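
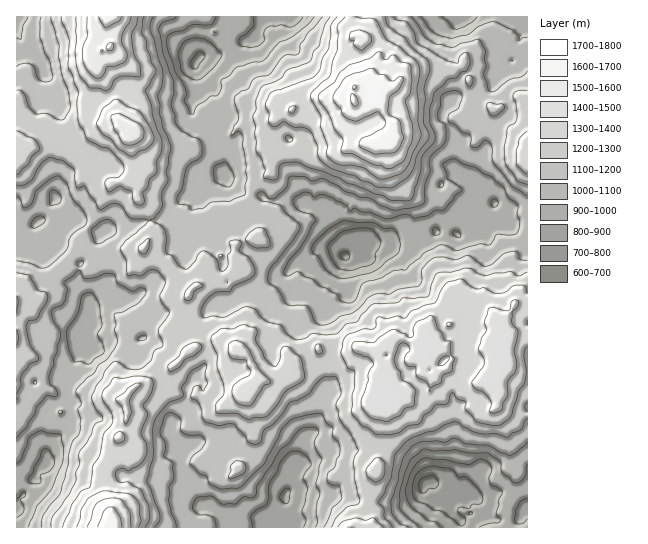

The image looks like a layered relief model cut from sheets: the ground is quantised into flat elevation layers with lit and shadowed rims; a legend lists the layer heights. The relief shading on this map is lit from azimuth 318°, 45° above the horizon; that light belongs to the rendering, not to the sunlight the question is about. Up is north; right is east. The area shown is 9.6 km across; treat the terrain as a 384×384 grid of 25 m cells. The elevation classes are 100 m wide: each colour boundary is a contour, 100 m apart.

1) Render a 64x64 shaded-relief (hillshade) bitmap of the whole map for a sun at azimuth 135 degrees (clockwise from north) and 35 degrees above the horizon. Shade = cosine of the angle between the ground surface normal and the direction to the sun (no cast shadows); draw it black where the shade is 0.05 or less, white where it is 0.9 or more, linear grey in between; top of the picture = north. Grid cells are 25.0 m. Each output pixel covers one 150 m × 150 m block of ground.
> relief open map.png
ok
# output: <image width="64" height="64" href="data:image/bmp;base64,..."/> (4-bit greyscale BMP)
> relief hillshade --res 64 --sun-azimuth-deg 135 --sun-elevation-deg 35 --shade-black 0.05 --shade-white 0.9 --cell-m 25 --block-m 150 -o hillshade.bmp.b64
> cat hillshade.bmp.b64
<image width="64" height="64" href="data:image/bmp;base64,Qk12CAAAAAAAAHYAAAAoAAAAQAAAAEAAAAABAAQAAAAAAAAIAAATCwAAEwsAABAAAAAAAAAAAAAAABEREQAiIiIAMzMzAERERABVVVUAZmZmAHd3dwCIiIgAmZmZAKqqqgC7u7sAzMzMAN3d3QDu7u4A////ADIiIzMhR7ze7supl5zKq7iJp1MQAEVoiXeHaHlkRomYQyEjMzI2q83ty7qHi7vNyoiHVDACRWmph3dneYZWialUIREiMiSJvMu7vKmKu87cp2VVVBNXisyoZ3eIh2aJvJcxAAERETeKu7ury6rN3e25ZTRWU2is7spmeIiHZnm8uFMRERIjNGmszLq7u83t3dt3VWh2eb3/7JZneJh4iavLdCEkNGdmiavdyZqpzv7u24dUaZdovv//2XeJmHiZvMyWICRVi7q8yr3KmpeM///rhlM2h1ad/v/9qpq5ZYm83bgwE1R6y87rm7qapljO//2XQzRmVHre//7cu8yWabzt2nEDVVm6vv2pl3m4Vpzv/8l2VVZlWc7//t3M3rmKzO3chBNVR7us7cmnVpp2is//6oeHZndozv/93czNyqzd7symIURFnKrNuqt2ioeKzv/shnh2iJm+//3d27zLvN7u3LlSNCJry82onLmsqIrN7u2WV4eJqs3v7t3cu8zM3e/bvJU0MTnN3thay7zJm97u7sl3eIqrze7u3LurzN3d3turuFZjOM3v+2aZrdus3v/t24d3ibzd3d3Mupm97ty825q4Z3ZovM79l3d6y7ze/+3Ml2Vnm83d3dypmIre3LvLqZhlZ3nNzO7JhlaKzczv7cuGZTWKqszd3LmIiM7ty6upiGQ1aL3czMqXU0a8zN7t3JZENHiZq7zduZmZve/cqql2UxNEe9zMuYhlNHvMze7uuGVEaZmZqs3aiKq87u26qXZCEkMkiqzch2ZkWKqrzd7ahlVpqpmZvMp1erze3tzLllICVSJHi+7HZoh4mHirvMuYdmiZqaqayoVYvd3N3My4UgBIZEVXzutmmpqZd5q7upiIiJmZq6m7l1es3Lu7zLh1EDiXVVRr3IZ6uql3iaq5d5qqqoeru6uod5vNy6vNyodjOJdWdlarhmiZqXZmaKhUaZmrpoq7uod3i97bu83Lh3ZYqVV5hmdlVoqph3U0ZjI1Voqneaq7hVea3cy6vNyFVni7dWmqdUVEebmJmFQzIRNDV4d5mrymVpq8zLuq3bZFZ5ulNqunVERYiHirlkMiI0Q1VViYnLhXmrzMzMzOyEZmeahVi8llVVeZdnm6dDESVVRDNYh6qGaKzMvO7c3ZVoVGiIeL3Jh3Z5qnVqunUwAkRFMjZ3iGZWe8u5zdzNp2iHVmeIve26mIirmHm6mGIBMzRCJGmZdmVIuqiKvM26iaumVWeM3su7mImZiZmZhTNEM0MiSKmHdkWJqYmrvNyorNp1Zli8u83bmId4h3ZkI1ZUVDM0iHZ3VFeJmau6vLd73aiHZZuYre3blmeYZSERJGZURDNHZEVlRWd3i7mbuWjNuZh1iqd6vO7aiJqGMhASRUI1UyZ1JGZXZ2RZunmpd73JmXV5p3ib3v66mqllZCJFQhRkJXdEaHmpljWrloh2nNuZdVeImavN7+y7y4Z2VVZ1IlUiZ2VXmaqqZHqmRFRazbqHZ3iJq7vO/t3tuHZWZpljRkNGZWZ6mIqEWblTRDWsuamYiHZ5urzu/v/cqIh2i6doh2Z2dmy4aJZGvJZnVXq5mZiZhmerqs3u7u7aq7iLy5qpl2iHbNyHiGatyYmpmqqId5qoeJqpirzNzNy97Kzduqqpdodr3bmIh4zbmszMuYdmeJmIiamImrqry7zu3d3cqap2dlm9yXeIityYvdzJiHZmZ5iJq6mqu6q7q87u3MzKvKd4er3bdYmIvKmszMyYh2VWmqzdy7uqu7u7ze7Kq7q8uHmd3u2WeoebqrzN3bmIdUaLve3My6q7q83d3tuZqau5ea7u7ad6hmiZvdzcy6mHRWit3cvcqqqqzv/u7amZmph4ru3duHmXVmit7czMu7hlZpvdy7ury6q9//7tuqqql3d97ty5mal3eJzezM3cuXZ3m8y6qZzLq7zv/t3Lqql2Z4ze3Luqu5ibzN7bvMy5hniaqqhlesurzO///tuquXRFaKzLq6qrmK3u7cqru7qGWKqYh2RXiJq83///65m6dEVXeqqJqZqXne7buYiaqpZXrLmHZWdmZ4rN//7rqaqWRFmImXeYeId5zLu5iIh4l1aty6lmeIh1V7zdzMuZmqdEWpeIZXdmd3eau7qYiHVnVYvLymV5q8lmm8y7mqqJqlRKqHdTV2RGZovMuoeKhlVVeZvLdWes3KmKzd2XioislDuYiHM3dTVmi8zKl2mXZlNoiLqGd4vNu6vO7rZph4qnSqmJhDeYZneLzN23Vnd2Q0Z3dlVniru83d3v2WiXV3dZuoiFR7u6qqzdzLlmVWYxI0ZkESR6uqve7d/8iLlUVViqdmVXrd3czu3Kl2ZlVUISNWQQADeqma3u3u26u5VDRpqFRUad7tzN7bl1RFVVVCEkZTEAA2iHet7czLq8p1M1eYYzRpzd3LvMu6YyRVVUQzM0QzIiNXd3vMqaq8y6hTVohUIkm83sq7u822RGZUQzNEMiNWVVd4d4mYeKzLqpZnh2QhN5vMy7y8zdqIh3VDNERDIliZh3eGZmZEery7qXd3ZSElibzMvN3dy6q6mGQ0NFQhN5q5dol2VCEnq6qpVmdmQzSKvuy87t7Kq7q6dlQhIyI2ibqHiqdlMQJ6qZhVVVVURYzf/t3e7tu7uruHZiAAACVmipeJqYhyAUeIiUREVWU1e+/+7t3u3MyqvJd3QAAABVV5p3iZmZUQNneI"/>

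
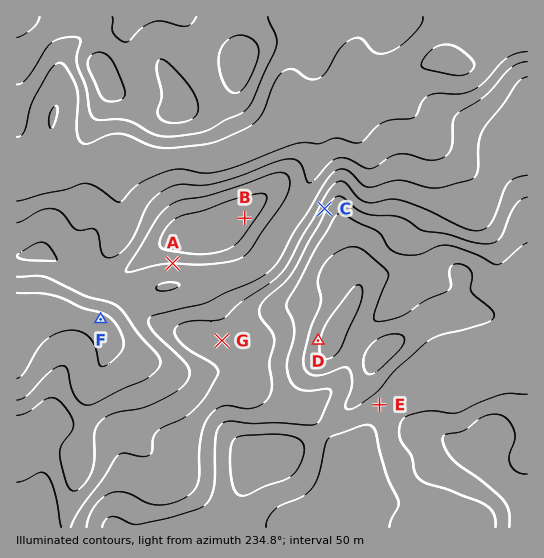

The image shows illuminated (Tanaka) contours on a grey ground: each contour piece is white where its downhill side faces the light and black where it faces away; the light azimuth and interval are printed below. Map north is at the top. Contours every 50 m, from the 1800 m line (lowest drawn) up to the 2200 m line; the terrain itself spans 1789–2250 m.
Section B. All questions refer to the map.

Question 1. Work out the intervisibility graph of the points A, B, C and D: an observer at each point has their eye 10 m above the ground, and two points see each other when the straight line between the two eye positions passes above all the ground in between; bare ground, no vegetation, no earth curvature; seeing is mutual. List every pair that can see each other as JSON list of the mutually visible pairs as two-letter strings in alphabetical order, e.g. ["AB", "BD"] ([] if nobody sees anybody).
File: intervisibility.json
["AD", "BC", "BD"]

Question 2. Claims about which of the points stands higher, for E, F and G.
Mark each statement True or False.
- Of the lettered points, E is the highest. True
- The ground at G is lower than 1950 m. False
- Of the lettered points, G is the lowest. False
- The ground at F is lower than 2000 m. True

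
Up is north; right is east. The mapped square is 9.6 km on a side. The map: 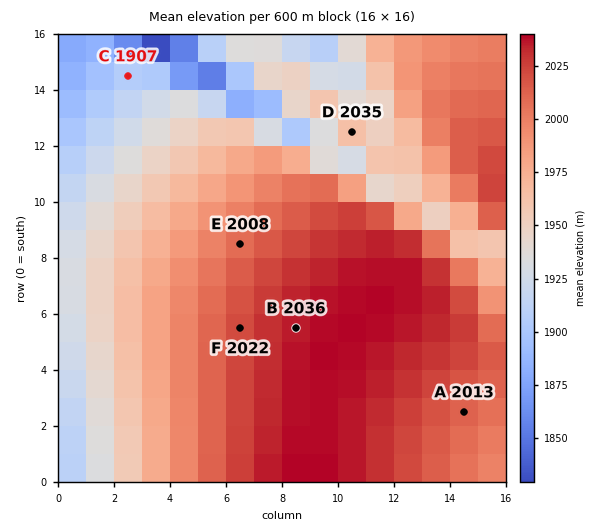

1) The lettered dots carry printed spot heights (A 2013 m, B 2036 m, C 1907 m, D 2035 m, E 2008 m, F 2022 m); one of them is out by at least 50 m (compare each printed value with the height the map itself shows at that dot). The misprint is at D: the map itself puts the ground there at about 1972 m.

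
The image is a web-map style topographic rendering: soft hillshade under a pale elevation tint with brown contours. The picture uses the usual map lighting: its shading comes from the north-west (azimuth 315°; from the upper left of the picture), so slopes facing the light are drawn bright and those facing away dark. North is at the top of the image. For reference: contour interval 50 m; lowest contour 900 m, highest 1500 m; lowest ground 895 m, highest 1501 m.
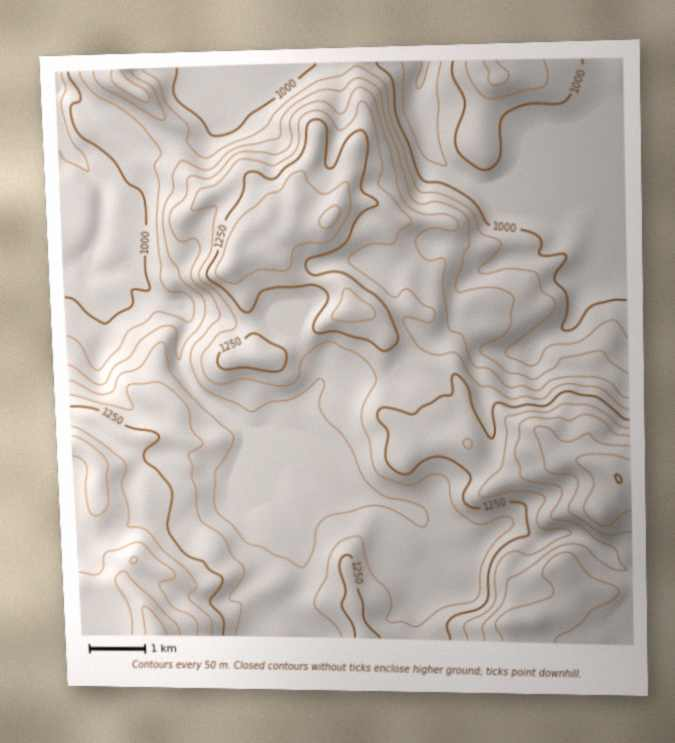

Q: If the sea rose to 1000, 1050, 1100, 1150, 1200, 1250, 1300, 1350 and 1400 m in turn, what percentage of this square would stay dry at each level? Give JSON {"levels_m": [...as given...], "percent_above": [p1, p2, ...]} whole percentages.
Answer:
{"levels_m": [1000, 1050, 1100, 1150, 1200, 1250, 1300, 1350, 1400], "percent_above": [84, 76, 70, 58, 42, 28, 17, 10, 4]}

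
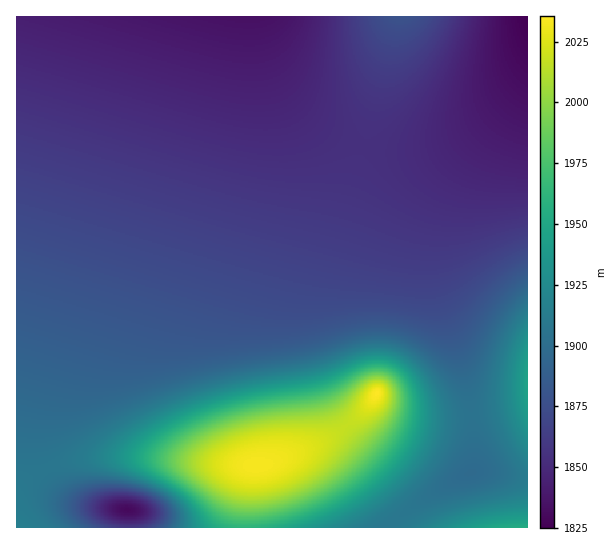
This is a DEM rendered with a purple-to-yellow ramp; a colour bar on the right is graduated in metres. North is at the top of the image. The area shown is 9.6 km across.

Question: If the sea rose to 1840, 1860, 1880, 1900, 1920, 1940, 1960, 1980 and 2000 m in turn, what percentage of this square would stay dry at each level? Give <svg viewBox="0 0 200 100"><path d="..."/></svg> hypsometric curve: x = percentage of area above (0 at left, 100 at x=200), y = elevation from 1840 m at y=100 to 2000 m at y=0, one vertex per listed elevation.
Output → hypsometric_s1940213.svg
<svg viewBox="0 0 200 100"><path d="M191 100l-62-12-48-13-25-13-22-12-8-12-6-13-5-13-4-12"/></svg>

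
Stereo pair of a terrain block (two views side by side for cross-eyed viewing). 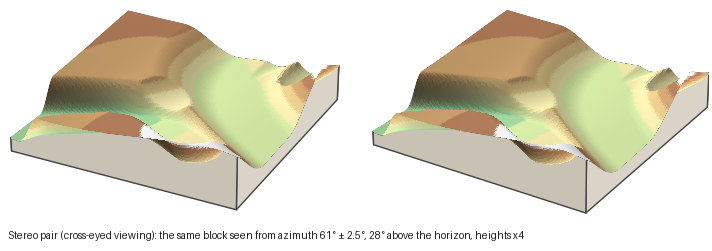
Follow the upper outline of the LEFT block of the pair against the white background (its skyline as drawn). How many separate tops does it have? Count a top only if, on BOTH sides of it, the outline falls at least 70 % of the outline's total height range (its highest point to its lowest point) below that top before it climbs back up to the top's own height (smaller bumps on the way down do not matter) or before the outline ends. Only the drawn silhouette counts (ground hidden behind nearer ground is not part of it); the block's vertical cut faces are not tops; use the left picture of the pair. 0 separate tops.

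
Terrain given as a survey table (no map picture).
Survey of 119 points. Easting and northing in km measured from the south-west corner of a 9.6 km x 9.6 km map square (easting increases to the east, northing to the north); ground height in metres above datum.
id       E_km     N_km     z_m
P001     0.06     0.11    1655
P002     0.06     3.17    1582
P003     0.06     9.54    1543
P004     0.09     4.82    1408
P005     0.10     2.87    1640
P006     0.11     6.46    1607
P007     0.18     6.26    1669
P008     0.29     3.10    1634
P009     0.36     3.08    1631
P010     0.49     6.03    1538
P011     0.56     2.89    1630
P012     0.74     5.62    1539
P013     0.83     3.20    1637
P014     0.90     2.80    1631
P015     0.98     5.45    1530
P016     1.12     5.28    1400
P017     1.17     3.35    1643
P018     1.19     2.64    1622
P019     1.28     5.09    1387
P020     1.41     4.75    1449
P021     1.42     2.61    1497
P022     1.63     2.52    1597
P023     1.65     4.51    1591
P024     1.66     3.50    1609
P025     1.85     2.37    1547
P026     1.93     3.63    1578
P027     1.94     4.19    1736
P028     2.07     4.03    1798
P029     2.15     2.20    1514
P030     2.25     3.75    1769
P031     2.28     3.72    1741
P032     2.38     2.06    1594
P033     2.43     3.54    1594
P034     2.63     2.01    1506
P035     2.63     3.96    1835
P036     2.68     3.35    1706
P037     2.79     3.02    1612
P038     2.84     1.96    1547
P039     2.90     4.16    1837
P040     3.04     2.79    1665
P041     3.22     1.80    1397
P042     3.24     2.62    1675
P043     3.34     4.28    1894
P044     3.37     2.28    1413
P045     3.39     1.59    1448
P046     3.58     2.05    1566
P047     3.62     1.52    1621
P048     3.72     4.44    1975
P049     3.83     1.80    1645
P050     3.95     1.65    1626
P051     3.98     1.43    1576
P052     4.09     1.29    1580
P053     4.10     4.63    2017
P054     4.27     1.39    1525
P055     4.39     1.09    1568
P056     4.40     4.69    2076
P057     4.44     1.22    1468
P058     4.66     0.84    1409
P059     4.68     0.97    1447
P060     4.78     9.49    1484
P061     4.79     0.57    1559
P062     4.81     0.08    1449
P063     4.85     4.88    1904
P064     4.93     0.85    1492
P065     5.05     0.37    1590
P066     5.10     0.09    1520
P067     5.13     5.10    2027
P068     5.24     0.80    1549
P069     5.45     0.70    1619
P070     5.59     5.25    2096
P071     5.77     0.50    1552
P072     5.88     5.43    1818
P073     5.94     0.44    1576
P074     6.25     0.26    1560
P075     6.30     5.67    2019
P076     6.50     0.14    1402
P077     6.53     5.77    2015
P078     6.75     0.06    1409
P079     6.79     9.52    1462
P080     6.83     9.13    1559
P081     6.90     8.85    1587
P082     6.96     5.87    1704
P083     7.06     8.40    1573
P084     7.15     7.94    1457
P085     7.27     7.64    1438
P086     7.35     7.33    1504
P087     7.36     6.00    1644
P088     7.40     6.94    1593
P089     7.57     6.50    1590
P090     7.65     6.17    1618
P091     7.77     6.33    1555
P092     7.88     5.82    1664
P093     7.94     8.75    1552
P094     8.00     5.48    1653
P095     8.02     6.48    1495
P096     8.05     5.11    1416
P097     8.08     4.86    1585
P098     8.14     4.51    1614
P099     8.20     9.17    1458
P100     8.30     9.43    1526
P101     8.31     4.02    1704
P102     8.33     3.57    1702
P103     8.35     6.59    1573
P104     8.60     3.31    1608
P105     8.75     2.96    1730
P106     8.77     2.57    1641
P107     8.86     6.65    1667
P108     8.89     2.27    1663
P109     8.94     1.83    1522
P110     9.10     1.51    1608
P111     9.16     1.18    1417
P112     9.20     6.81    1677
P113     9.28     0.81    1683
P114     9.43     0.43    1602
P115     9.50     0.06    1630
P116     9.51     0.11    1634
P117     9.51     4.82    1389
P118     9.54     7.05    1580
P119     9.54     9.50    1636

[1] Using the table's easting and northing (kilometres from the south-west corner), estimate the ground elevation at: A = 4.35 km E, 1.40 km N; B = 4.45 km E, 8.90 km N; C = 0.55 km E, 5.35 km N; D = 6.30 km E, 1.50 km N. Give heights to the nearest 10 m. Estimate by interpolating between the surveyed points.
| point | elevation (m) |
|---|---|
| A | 1530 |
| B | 1490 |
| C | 1450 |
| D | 1720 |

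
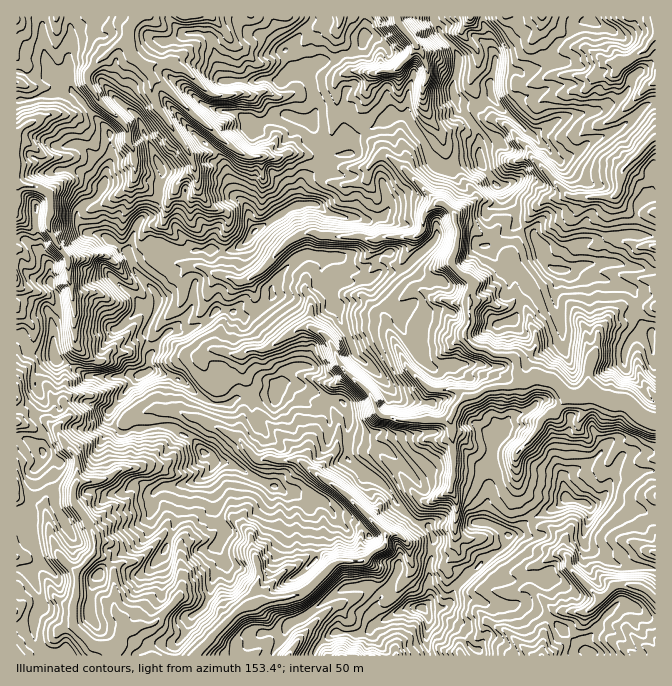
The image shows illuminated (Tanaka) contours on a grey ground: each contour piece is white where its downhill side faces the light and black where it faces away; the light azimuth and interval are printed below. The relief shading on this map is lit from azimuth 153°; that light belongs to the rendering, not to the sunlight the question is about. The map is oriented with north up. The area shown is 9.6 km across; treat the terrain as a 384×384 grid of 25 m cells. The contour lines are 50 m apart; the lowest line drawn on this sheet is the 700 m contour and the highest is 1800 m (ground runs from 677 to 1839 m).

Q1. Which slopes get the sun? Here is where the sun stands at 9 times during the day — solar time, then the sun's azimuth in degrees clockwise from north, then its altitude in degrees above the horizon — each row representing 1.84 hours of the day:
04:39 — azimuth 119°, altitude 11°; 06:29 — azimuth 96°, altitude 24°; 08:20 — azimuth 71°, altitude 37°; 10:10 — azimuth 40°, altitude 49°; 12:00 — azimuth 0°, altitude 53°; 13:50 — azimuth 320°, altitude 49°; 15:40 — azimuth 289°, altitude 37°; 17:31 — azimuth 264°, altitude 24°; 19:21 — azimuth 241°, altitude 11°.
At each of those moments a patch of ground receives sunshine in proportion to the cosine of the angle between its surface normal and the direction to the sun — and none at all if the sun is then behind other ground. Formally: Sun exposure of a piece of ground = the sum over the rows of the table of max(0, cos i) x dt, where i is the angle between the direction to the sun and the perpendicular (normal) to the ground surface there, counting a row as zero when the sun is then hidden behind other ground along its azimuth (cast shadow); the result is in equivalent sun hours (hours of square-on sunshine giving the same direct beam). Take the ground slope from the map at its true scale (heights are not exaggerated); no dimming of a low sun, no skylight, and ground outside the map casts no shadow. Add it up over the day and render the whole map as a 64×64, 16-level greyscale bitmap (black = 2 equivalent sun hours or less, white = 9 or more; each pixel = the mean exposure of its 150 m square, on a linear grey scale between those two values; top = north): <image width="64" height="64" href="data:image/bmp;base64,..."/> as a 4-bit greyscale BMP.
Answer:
<image width="64" height="64" href="data:image/bmp;base64,Qk12CAAAAAAAAHYAAAAoAAAAQAAAAEAAAAABAAQAAAAAAAAIAAATCwAAEwsAABAAAAAAAAAAAAAAABEREQAiIiIAMzMzAERERABVVVUAZmZmAHd3dwCIiIgAmZmZAKqqqgC7u7sAzMzMAN3d3QDu7u4A////ALzu7u7u7tuZic7e7d50zZUjVHmrvct73cvZmt7e7uztze3e66zu7u7HW93tzbJ9xzZptqy7i37szXp7rv7tvazd3M63vd7/7dhUzN7u1xzd3uyoecqqvN7Gm4ve7s3qy+7JvJzu3MndzHRby7ztld7t79l0i8vex3q8re3N7Lu87tzZvu27ylzdyGa83LvLfe7u3bmdurx4vM3duWrO3e697qi+3Lmclc3qU1i8zLrJve7M3c3d3M3u7tqphqzu3tzZiIyZqom1fMtlR3kgSb3Lzuvd3u283d3trM3YOs3ZvdjIfLiqqJdbzKpkRccBe93d3Z7e3cic3crd7WO2VVXezdmc6L7rqjmtzJg3XLMWqqq9qt7b3Ii97u7WKnV3iu7to2vaec3KN5ve1zllrFA1eq3Izazd2Xq6vaSqvu/tzew3Zq3ZS9s6zN3EOqd5YQEQWrndvL3uyKzbVKzu7tve2WvIiqu0zGre2pRKyqqoVTMYdry6vN7amXl4ze7cqt7WrbdsuruMaavtwpvLu8usehBGjdhWWN7u7XnKu7vN7sfdlIvdzLyqzd2Uq8u6u92iBFrdxWzd3e2Xhamazd3uyutVXMzNvMvNyZy6q6zO6hCIvcvYfe7u7tt1WZq97u7N1ju2fN3MzMzLqrub3u6hBVvdqamN7u7t3crO293uzc3Fi93a7ty6m8y6mr7uyRBqfdtnRY3e7dze7u7tzMu7zaVXnd3t7eyoq6nO7uxwF7vu2O6UnO/bze3u/+7cury8tUVErM3tyrt5zd7u1xJp3u6t7rR77sqs3u7e7u7tzczWaWY0aprdrN7tu5uES87u697v1XzuuI7u7u7d3e7N7bV8h2ZGtrve7udUeYm23t3O7u7Wnd6kXN7u7ezu3d79Uli2RFVYXN7upqvaqsq93u7uy6nKvsUmzu3c7t7t7ulYqWfcqXnu7tmJvbzLzLzdzMzKl4je7XSN3Lvcy8y7xTzbqc7u7u7aepvqvMzNvdt1RoiJq+7+x2vKrMze3b2HZXq7id7u2oeZvbqrvN29xwABAEaszt7YRbzN3u7H2qeKvN2Hi8y4ne7NzMze7e2wB6y8ppzM3My4zO7u2lm7xzZEathWimrt7v7u3N3syzBL7sh4Va3u7d3b3bpkmL2nOpV2imRIveze7u7u7amxAZ3rMDJHZpvd7ZWYZERmnaY6zLvO3M3e3d7u/v65vDAa7cMayrqJrMykWJWlikqIu6yri9zdvN7N7d7u7u7WAr7uYb7u7M3duVVbdKzabLzduXiJyt67u8y3eqze7sIa7u0p7szcyXdoubxjbOut292lWdWs3sdHmqp1Za3tcU3u6U3u28cSNVSs3HR97s3qzZVau2rt7Mpnuqq4aMkjnu7Xvu27aIiptozdhWzu7tvNlFvd6d2+7el5u7uXU0jd3drd7chEnu7FnNxTKs3u3s2kS+3d3rvtzb3uyrqYvNy8vO3e3IetztjM3Gl33u7e3JRby6zu3M7N7u7svMbO7dit7u23h4p73N3bvMu929yqkkZ3jc3uzd3t3d7ux824eJvNyWh1d93d3Lq8zM3uy8tSeonJzu7d3eyMzt2r7u3MmavN3aVKvu26u83e7u3O7FONy3ru/u7rh3OM7Lzu3d7dys3JEEne25vd3dy7vd3cI3qmfe7tyoiqyEfO3e7t3tvMmZE1rO7Lz/7u7u7uzNYRI0S+7t3e3cuJlYzu3d3czLvZcCu93Mzu/u7u7t69sjhUm97e7d7ezdmXV7zMy6mqqq2iLO7KvO7u7u7ah9xjes3tvc3L3c2bzZdURlQhAhAAOtUr3eu+7t7u7u7uzCSr7u282pvbzanNy2YzRFecq91IxDqszt3s3e7u7v/cM5zd7czNqty7iM3N2VSN3u/tzWeCOtys3M7t7t7s3M10neyd3d672ph43c3e3N7t/t7ttAAEuovJrN3d3czc24W97rec3LiWiM7uzd7u3u7tvu2gBGVmZnuKpERWq++lIUve7aidxXd53u2q3v7cq7ve6iNGdIztuskGvuuc7t3Nm+7tx4vKdlrt3Zve/u7uy+7EWL2IftzMgUrN2ozOy+3u7u2le9ymbOu5q83v7rh67Git7cvdx5gDy6vLac7dqInO7qVtvHNKtiAFWLzu/tunmL7N3e13oCzvyph1ndvO/+7sU3y5MplBWGbJzu7v65qYzc3O7uwy3u7tqYqLzt7u7t1Uy6QphDet2q3N7u/svLvdrO3u1k3bvN7tuZlq7u7t2DTLc4ciOd/tze7u7v7tzcqYje11zc7LupzsqUNnma1yO7pWciib3d7v7+7u7//seLveyIzdzu7u2r3Jy4eL2DbMymlEuoq8zd7u7t7d7tpHy97c3dvN7u7uuc3u7u61Xd3Jt2tyACRIe97u3KztuSfN7c3NzdzLve7bjKvN7oS+7tyZx0nLq5vt3uzuu7qqBc7Lzrycze7d7Mya3u7+h87u3Mymvu7u3u7ty5pyI3szzcvNu725mInJzNzt7u7avd7JiJzu7u273//tuGUiBTa73K3Nzd3u7rec3u7u7sqc3JmXfN7u3e3e7v7uymtRNZvcjd3tzO7qeUWd7u7u64e7rNyXvdu83u7v/t3sulEWfMi+3uzN25iFe6vu7d7u3bve7e3uyt7v7u7rzu63MEnbi93e3c3cqZvu3d3szu7bvO7Nzd297u7u7tyu7ZUyi+6ove3u3c3N7u3u"/>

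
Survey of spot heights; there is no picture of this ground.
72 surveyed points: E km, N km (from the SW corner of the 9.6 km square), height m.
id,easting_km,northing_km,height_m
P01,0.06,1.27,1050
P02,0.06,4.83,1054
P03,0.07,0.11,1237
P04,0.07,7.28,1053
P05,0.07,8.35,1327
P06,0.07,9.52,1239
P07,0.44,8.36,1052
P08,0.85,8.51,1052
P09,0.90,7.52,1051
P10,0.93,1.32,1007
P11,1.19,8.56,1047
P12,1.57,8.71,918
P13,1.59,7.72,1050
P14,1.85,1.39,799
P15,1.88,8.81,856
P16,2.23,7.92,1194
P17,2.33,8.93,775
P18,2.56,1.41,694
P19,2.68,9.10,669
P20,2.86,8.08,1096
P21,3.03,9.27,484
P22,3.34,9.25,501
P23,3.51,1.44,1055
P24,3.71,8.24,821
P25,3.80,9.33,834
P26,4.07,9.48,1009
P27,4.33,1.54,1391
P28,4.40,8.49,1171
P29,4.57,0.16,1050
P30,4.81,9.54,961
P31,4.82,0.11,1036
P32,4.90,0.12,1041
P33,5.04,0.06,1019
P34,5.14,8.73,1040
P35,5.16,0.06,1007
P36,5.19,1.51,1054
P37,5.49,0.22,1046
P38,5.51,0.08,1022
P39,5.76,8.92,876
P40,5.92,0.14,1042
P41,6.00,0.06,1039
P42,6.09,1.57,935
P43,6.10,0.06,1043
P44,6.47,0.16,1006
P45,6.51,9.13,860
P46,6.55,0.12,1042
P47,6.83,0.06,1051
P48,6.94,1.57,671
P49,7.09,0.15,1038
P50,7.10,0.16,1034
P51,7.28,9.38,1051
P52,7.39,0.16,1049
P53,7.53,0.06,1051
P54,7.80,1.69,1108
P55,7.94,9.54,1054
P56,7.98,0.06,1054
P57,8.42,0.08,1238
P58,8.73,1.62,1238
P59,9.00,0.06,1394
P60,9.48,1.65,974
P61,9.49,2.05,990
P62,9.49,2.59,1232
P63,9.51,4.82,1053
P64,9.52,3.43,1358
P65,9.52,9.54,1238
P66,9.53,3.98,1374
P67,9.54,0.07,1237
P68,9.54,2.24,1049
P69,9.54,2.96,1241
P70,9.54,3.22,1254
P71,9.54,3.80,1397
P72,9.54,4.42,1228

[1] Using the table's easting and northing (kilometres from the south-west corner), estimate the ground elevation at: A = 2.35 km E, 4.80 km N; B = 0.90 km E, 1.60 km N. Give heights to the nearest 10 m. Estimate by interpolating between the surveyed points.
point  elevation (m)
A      860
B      1050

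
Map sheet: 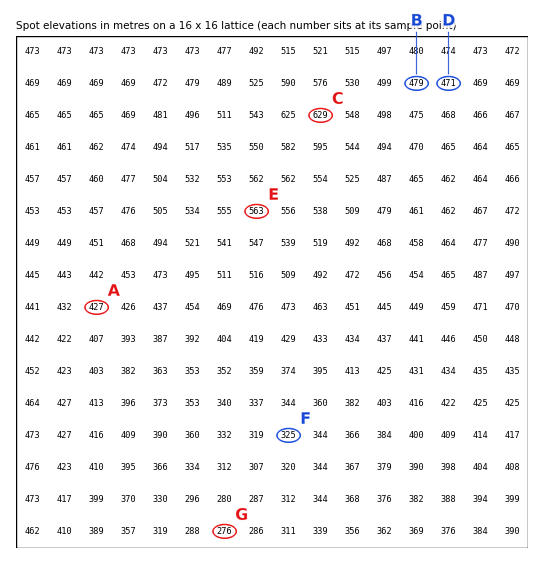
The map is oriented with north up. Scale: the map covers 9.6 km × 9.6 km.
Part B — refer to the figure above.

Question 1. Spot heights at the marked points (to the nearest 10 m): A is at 430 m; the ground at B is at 480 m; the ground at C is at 630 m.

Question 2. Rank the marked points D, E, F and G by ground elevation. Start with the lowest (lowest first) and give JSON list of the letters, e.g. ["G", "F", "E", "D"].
["G", "F", "D", "E"]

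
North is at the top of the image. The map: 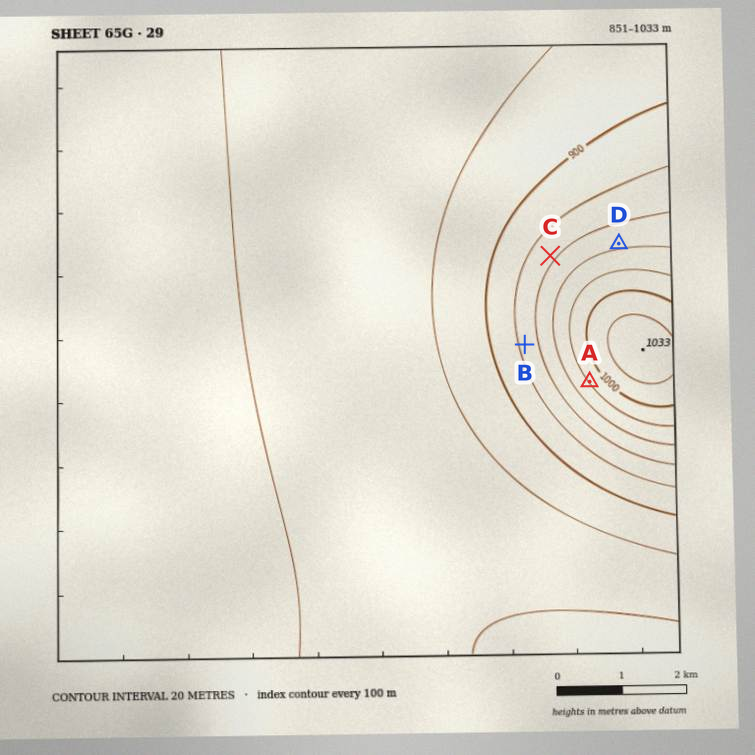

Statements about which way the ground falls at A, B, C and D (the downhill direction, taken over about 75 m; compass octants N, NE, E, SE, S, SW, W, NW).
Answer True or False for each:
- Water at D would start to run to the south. False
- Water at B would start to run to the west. True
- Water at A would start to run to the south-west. True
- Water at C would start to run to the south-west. False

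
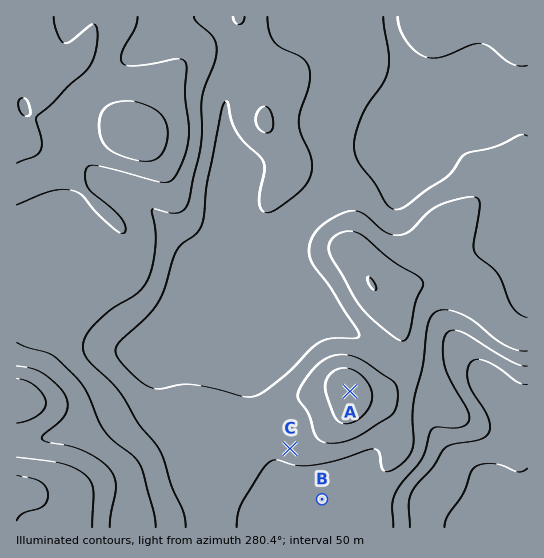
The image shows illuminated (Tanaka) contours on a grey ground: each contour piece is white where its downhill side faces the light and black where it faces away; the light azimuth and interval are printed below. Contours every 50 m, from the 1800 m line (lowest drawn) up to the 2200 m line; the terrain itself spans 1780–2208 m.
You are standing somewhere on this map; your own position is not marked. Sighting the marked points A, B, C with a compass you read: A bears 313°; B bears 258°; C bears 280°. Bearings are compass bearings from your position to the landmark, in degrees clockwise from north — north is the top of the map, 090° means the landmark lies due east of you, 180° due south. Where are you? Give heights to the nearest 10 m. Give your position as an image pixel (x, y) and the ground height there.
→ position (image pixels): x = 439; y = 475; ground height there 1830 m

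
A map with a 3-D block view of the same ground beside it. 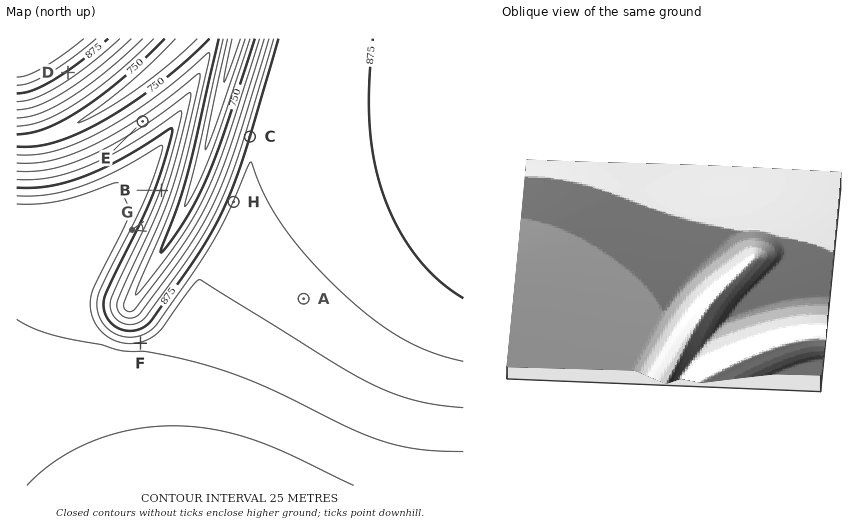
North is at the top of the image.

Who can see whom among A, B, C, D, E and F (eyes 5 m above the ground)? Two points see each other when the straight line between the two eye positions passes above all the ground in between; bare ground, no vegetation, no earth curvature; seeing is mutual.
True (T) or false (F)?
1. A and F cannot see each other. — T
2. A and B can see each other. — F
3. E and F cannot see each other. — T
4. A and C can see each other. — F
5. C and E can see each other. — F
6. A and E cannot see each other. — T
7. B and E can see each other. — F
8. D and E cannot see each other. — F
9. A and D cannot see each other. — T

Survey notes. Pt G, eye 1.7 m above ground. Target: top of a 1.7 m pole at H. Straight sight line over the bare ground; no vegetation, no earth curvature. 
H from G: visible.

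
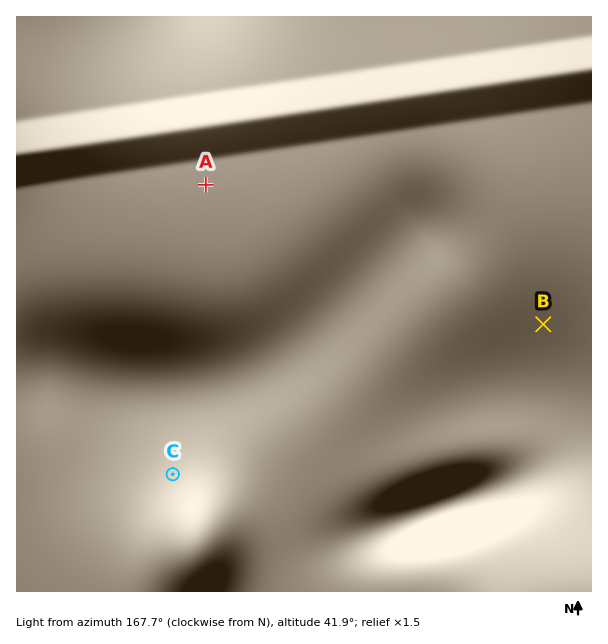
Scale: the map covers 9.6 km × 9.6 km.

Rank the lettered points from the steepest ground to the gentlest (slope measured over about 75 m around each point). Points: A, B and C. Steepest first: C B A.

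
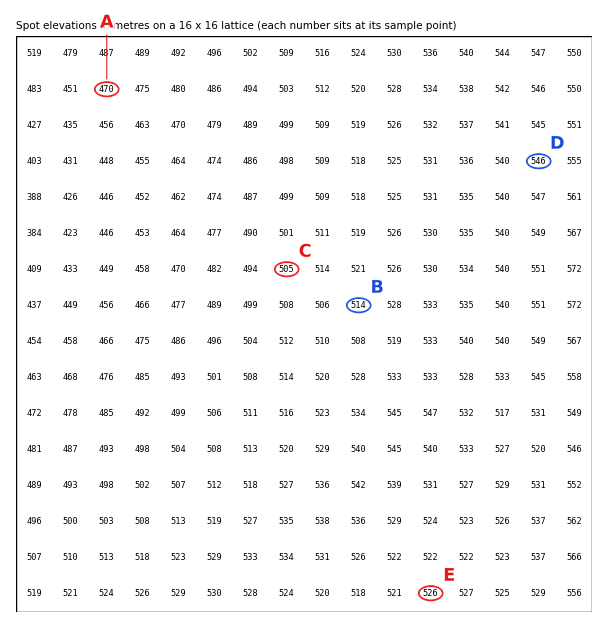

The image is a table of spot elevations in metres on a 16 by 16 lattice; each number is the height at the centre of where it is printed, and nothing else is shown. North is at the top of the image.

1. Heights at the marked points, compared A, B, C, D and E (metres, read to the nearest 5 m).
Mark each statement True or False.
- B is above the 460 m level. True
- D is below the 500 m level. False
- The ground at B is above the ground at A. True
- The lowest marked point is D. False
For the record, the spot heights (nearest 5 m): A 470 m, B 515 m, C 505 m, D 545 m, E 525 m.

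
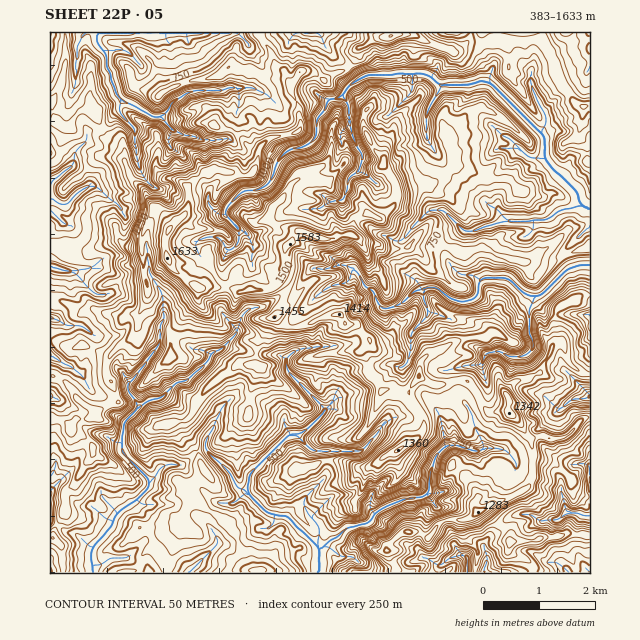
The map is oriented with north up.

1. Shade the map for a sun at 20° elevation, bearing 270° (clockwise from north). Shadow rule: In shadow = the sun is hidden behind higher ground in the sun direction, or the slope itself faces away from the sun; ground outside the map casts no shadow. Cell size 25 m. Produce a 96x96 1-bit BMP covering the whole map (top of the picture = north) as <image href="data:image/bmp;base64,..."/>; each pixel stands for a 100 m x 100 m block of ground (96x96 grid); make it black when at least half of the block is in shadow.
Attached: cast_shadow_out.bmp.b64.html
<image width="96" height="96" href="data:image/bmp;base64,Qk2+BAAAAAAAAD4AAAAoAAAAYAAAAGAAAAABAAEAAAAAAIAEAAATCwAAEwsAAAIAAAAAAAAA////AAAAAAAfgIOAAP+AA3/8A/ofgIPAAP+CA//sA/4fgAMgAP8AB//uB/Q/gAAAAH8AB//sP+Q/gAAIAH8AB9/8PeA/wAAMAD4Ax9/+Afx/gAAMOHgAgM/+INx5wAAYPnkQAO/+HMwJwAAAPnMcACc/n+8J4AAAPwYLwDAf//8f4AAAPwQD+DgP//8fsAAAPgwD/hwD//8fwAAPOAAD/4AJ//8XxAAQ+BwB/+AEP/8HwYAD8B4B7/gCD/8HweAD8B4A5/oDB/8Hw+AH8AcA8/oAA/8Dx/AH+AOAu/gAA/+Cj/AP+AHAG/wAA/+Av7AffACAG/xAA/+Af2AePgQAA/7wA/8A/mA4L4cAA//4A/8A/mC4B8wBgf/8A/8B/iG4B/gBwH/IAx8D/AB4B/gA4D+QBs8P/AD8D/wA8B+QD+cMPgB+D/8AcB8AD/MAfwB+D/eAeB4AH/lAf4A+D+PAODwAP/4AD+A/D8PgOHgAP/8CD/gfD4fgAHAEP/8HD/gPiA/gAOAMf/8GD/wHgB7gAOAMf/8EH38DAHzAAEAc/24YHz+AAPxAFjw8xnwoP5fgA/hgDj4c4PhgPYPwA/Bgfj/Y+POAGcD4A+BAOzj9+O8AGOD8B+AAP4Af/G8AAPH8B/AAP4A/nm8AAPGDAbAAf8DzHx8DAHgDgC0Af+ACPh8CAHABwAEA//AA/h8AAHABwAGF//AA/x8AADgDwGGH//gA/Q8AADgP4PgP//wB/R8AADgPcDwP//nA/x8AADgffB4H///w/wMBgDg/eA8H///w/wMBADgeAbeb//84/gEAAHgeAP/77/44c4EAAHAOAH//3/x+A+EAAGAOAH//X/P+AfCAAEGGED//f+f8APwAAEOGMD/+f/+8APwAAEfnED/+f/+YAPwAAMfnkD/8///gAOAAAMfv0D+8///wAHgAAIfnwB49///wIDwAAAf+8AgR///++B4ACAf98APD///+GA/ADAP/4Aeb////gAPADAH/wAA5H///+ASADAD/wYA4P///4AAAGAB/wMM4Z///h8AAABx/6CH4w///B+AYAAh/+HH4w///B/gcAHB7/jA84//+B/weAGB7/wA84//4B/wHAIAw/4A/x//gA/iCA4AAD8Afh/+AH+BwA4AAb+BPj/8BH8B4A5gBZ+Bvn/8B34A4B5kx5/g3n/8M/gAYB54xh/4/j/4P+xgABx5wg/8/D/wP95AABx5gA/8/f/gH54ACB5/AAB++f/gHz8EGBx8AAA++//AHn4AEbxwDAAf+//AOP4EAfPgDgAfe+/AMfwEAf8ADAA/+//AA/wEAf5wDQA/8f/mD+wBg/h8DQA/8f/jH9wBw/A+AQA/8P75nzgY5+AfwAB/+P7/DDg44+AHhAB8/G7+AHg88+QABAA9//DgAHB8d8YAAAA///wJ4DB8d84AAACfn/gB+HD8d4wAACCPB/gh/MDwd4jAAcMFB+jD/BDwdwCAAcOAB2gB+AH0fgAAAceIAzwD4AHkfgIAAI+gAB56YAPAfgAAAA/wAA3+YAPg="/>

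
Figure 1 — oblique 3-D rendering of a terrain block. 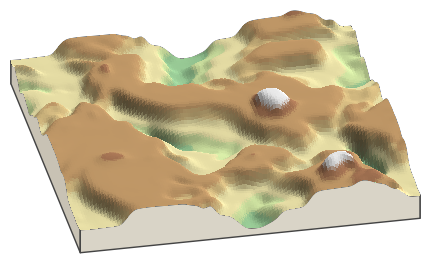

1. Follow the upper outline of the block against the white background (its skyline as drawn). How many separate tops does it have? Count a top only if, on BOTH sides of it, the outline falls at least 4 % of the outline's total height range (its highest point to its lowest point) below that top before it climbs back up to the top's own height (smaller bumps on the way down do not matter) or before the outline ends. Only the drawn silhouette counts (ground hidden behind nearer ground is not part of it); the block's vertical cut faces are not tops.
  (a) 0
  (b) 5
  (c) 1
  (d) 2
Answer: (d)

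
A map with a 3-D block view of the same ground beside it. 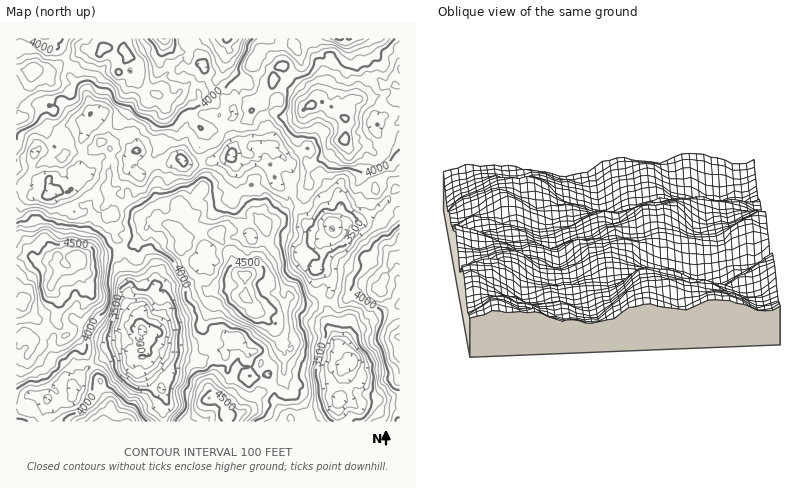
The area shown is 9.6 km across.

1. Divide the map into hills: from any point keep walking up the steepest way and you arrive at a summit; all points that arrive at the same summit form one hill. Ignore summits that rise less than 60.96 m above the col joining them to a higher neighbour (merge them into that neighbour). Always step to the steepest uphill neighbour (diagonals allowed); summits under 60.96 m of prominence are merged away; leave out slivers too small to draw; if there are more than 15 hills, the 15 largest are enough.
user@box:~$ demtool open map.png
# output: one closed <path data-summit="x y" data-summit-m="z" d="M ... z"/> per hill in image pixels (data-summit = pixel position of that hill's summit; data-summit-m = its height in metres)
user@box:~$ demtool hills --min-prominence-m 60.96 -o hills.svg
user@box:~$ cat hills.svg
<path data-summit="246 276" data-summit-m="1449" d="M232 156l-6 3-28 5-10 0-6-5-8 3-14-2-10 5-6-1-8 10-6-3-4 1-5 20 1 10-6 6-1 12 10 12 0 4-9 6 0 10 8 8 1 4-3 10 7 10-2 18 8 8 0 6 6 10 0 20 5 6 52 9 6-15 6-6 16-3 22 15 2 10-1 12 3 3 8 0 6-3 4 4 4 12 0 10 10 14 8 5 10-4 12 3 25-16-11-22 22-18-22-36 3-44-7-10-8-3-1-5-14-10 9-9 6-1 8-8-12-5-13-17-1-8-8-18-10-1-6-9-14 6-12 0-8-8z"/><path data-summit="80 258" data-summit-m="1457" d="M96 112l-4 0-8 10-6-1-8 3-8 6-3 10-5 7-10 3-6-1-4 5-2 20 7 8-7 4-16 2 0 234 26 0 5-22 1-2 4 3 14 0 4-2 3-3 1-14 14-15 18-11 12-5 18 2 6-1 0-22-7-14 0-6-8-8 2-18-7-10 3-8-1-6-8-8 0-12 4 0 5-4-1-6-7-6-2-4 1-12 6-6 1-22 5-9 8 3 8-10 6 1 10-5 14 2 7-4-11-4-8-9-24 6-2-11-10-6-1-8-5-6-12-1z"/><path data-summit="346 140" data-summit-m="1389" d="M400 38l-106 0-2 7-32 4-6 9 2 14-1 18-5 3-6 0-10 13-1 20 3 18 6-2 18 7 12 1 1 8-3 8 7 18 3 3 12 3 7 24 12 16 9 6 7-2 10-14 4-12 15-7 16-21 6-1 6 3 6 0 4 2 2 6 4-2z"/><path data-summit="106 48" data-summit-m="1395" d="M164 38l-116 2 2 4 6 2 9 10 6 10-1 10 15 14 6 22 5 0 12 7 12 1 5 6 1 8 10 6 2 11 24-6 8 9 18 10 42-6 6-14-3-18 1-16-23-22-7-14 0-8-6-2-6 5-6-1-3-2-1-12-8-3z"/><path data-summit="210 398" data-summit-m="1403" d="M234 341l-3 1-5 8-1 6-5 4-14-2-8 4-34-8-16 0 6 8 10 5 6 7-9 12 5 14 0 6-3 4 1 12 128 0-13-14-5-8 0-10-4-12-4-4-6 3-8 0-3-3 1-12-2-10z"/><path data-summit="400 258" data-summit-m="1336" d="M400 189l-6 1-13 16 6 8-3 8-6 1-10-3-8 3-17 1 7 1 13 13 6 16-7 8-10 1-5-3-5-8-1-8-9-15-8 9-3 6 1 16-6 8 8 4 7 10-3 44 10 18 4 0 12-15 8-3 12-11 26-11z"/><path data-summit="400 336" data-summit-m="1351" d="M400 305l-26 10-12 11-8 3-15 15 11 16-7 6 4 12-8 24 2 10 7 6 2 4 50 0z"/><path data-summit="102 422" data-summit-m="1359" d="M142 349l-2 4-22-2-12 5-18 11-14 15-1 14-3 3-4 2-14 0-4-3-1 2-4 12 0 10 121 0-1-12 3-4 0-6-5-14-14-16 1-16z"/><path data-summit="30 74" data-summit-m="1368" d="M48 38l-32 0 2 8-2 2 0 94 14 4 4 7 4-4 6 1 10-3 6-9 2-6-12-7-3-5 3-14 12-4 9 12 9 7 6-1 5-6-6-24-14-12 0-12-6-10-9-10-6-2z"/><path data-summit="228 38" data-summit-m="1384" d="M260 38l-95 2 9 11 8 3 1 12 3 2 6 1 6-5 6 2 0 8 7 14 23 21 5-11 7-6-2 0 0-8 4-3 8-3-2-20 7-10z"/>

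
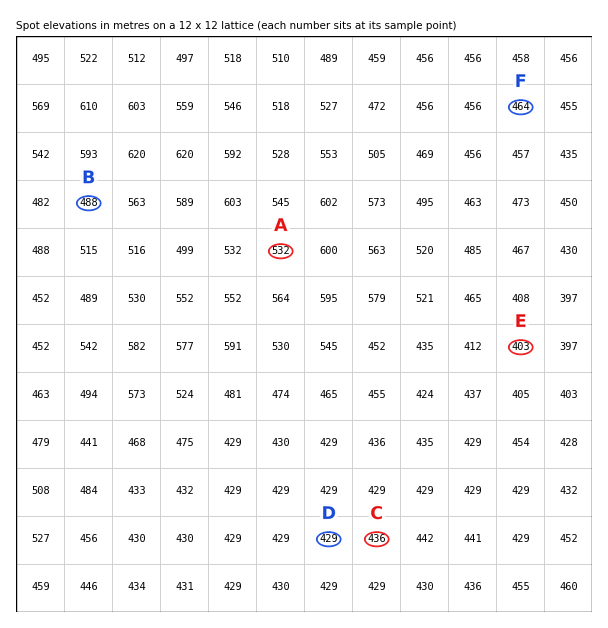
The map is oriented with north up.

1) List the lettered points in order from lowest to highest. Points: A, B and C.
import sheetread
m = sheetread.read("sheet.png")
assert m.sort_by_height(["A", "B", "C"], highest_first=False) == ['C', 'B', 'A']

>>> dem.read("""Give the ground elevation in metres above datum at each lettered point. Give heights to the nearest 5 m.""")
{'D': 430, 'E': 405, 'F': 465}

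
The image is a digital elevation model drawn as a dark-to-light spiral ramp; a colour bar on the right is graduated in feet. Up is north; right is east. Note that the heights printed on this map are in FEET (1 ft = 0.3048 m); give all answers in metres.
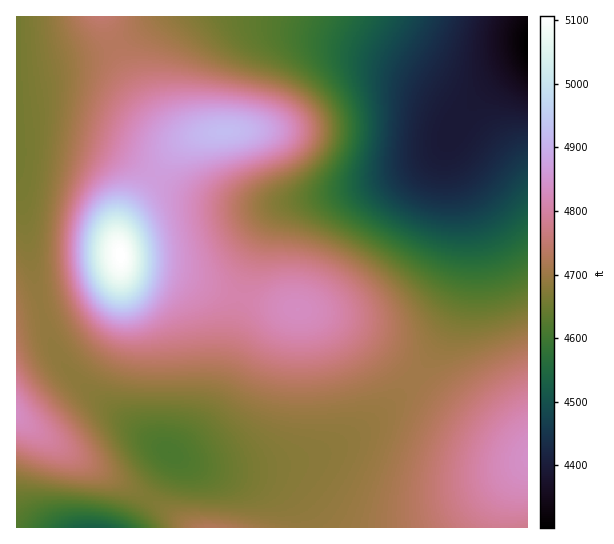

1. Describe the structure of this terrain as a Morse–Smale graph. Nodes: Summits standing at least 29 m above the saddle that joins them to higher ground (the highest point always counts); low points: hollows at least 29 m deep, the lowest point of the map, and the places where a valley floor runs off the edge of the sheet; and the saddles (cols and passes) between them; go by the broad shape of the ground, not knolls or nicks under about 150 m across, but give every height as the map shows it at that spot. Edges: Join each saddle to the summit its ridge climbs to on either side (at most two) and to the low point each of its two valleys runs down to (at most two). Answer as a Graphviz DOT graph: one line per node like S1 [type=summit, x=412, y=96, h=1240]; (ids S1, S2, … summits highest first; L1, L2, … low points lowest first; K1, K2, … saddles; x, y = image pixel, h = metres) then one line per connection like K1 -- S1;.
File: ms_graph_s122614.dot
graph terrain {
  S1 [type=summit, x=121, y=255, h=1557];
  S2 [type=summit, x=525, y=458, h=1476];
  S3 [type=summit, x=17, y=413, h=1474];
  L1 [type=low, x=527, y=43, h=1311];
  L2 [type=low, x=94, y=527, h=1379];
  K1 [type=saddle, x=114, y=45, h=1442];
  K2 [type=saddle, x=414, y=378, h=1434];
  K3 [type=saddle, x=42, y=309, h=1430];
  K1 -- S1;
  K1 -- L1;
  K1 -- L2;
  K2 -- S1;
  K2 -- S2;
  K2 -- L1;
  K2 -- L2;
  K3 -- S1;
  K3 -- S3;
  K3 -- L2;
}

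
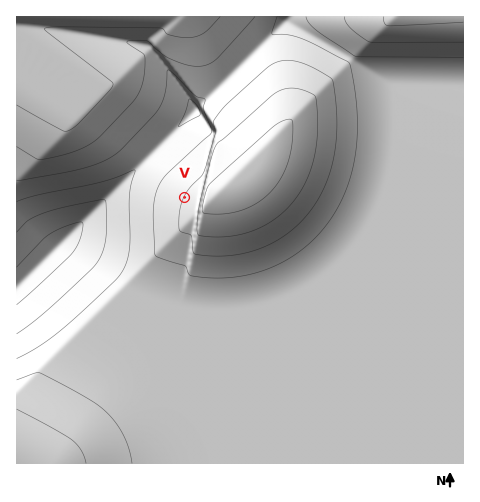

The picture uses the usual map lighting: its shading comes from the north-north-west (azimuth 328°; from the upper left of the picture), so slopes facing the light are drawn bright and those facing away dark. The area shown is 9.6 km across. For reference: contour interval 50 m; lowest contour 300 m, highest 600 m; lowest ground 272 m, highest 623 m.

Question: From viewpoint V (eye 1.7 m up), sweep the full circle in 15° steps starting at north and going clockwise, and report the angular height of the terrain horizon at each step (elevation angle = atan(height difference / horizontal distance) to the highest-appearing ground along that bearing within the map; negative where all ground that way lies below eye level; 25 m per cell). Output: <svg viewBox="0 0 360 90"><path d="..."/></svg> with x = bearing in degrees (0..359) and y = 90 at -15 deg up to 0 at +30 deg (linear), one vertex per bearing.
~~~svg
<svg viewBox="0 0 360 90"><path d="M0 57l15 2 15-3 15-7 15-7 15-5 15-3 15-1 15 2 15 5 15 7 15 8 15 3 15 2 15 0 15 2 15 4 15-1 15-2 15-3 15-2 15 0 15 0 15 0"/></svg>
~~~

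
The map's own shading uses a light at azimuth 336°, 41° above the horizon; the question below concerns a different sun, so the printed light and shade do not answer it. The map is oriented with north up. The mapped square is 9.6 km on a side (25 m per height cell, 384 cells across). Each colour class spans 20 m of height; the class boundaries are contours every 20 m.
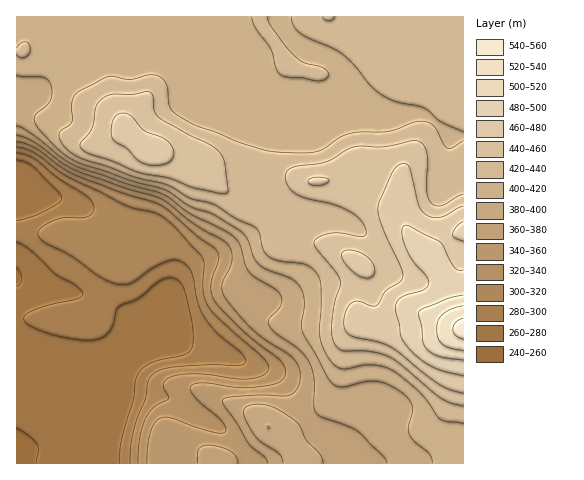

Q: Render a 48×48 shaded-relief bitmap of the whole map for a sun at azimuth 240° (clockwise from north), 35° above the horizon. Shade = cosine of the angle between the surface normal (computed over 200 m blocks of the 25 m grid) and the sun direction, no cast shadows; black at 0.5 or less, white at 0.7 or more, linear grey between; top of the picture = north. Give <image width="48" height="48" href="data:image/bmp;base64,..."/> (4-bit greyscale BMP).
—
<image width="48" height="48" href="data:image/bmp;base64,Qk32BAAAAAAAAHYAAAAoAAAAMAAAADAAAAABAAQAAAAAAIAEAAATCwAAEwsAABAAAAAAAAAAAAAAABEREQAiIiIAMzMzAERERABVVVUAZmZmAHd3dwCIiIgAmZmZAKqqqgC7u7sAzMzMAN3d3QDu7u4A////AGZmZlVWirqGZmd1Mkeal1RFVmZnd3d2ZmZmZmVWebqHZmZUNGmphkRVVmZnd3d2Znd3ZlVWeaqHZVQzRpuoZERWZmZ3d3d2Znd3ZlVWeaqGVDM0ebuWQ0VmZmZnd3d3Z3dmVVVWaJqGQzRXq7ljM1VmZmZmd3d3d3ZlVVZmZ5l1M1eJqoZCJFZmZmZmd3iIiGZVVWZmZ4l2VomYdlMiNGd3ZmZnd4mpmGVVVWZmZ4mHeIh1QyIjRXiHdmZ3iau6mWVVVWZmZ4mHd2UyEiM0V4mYh2d4mru6mGZVVmZmZnh2VDIiIjRWiJqph2d4m8upiGZVVmZmZmZUMzMzRFeJqqu6l3eJrMupiGZmZmZmZmVURFVVVoq7uru6l3iKu7qZmXZmd3dmVVVVVmd3ebzLqqu6mIiaqqmZmXd3d3dlVVZVZniIm8y6mZmqmIiIiImZmHd3d3ZURVZmZ4iZvMuYiIiZmYdmeImZh2ZmZmVERFZmZ4qrzKh2d3iZmGVWiIiHZlVVVVVEVWVWZ5vMuoZmd4iZl1RXiHZmVVVVVVVmZmVVaKzLqGZmeIiZh1RndlVVVGZmZmd3d2VVeKzKh2Z3iIiIh2ZmZVVlVGd3Z3iId2VWeKu5h3eIiIiIiHdlVnd2VHeHd4iHdmVWeJqZh4mZmIiJmYZEaIhlVYiIiIh3dmVWeJmZiaqpiIiamGQ1iZdlVYmYiHd2ZmVVZ4mZqruod3iZhkNHmoZVVZmYh3ZmZmVVaJqqq7qXZmd2VDRpqWVVVoh3ZlVmZlVVebu6u7mGZVVVREaJl1RFZmZmVUVWZlVXnMy7u6hlVVVVVWiZhkNFZlVVVEVnZmZ5zturuoZVVWZnd4iYdTIkVlVWVWeId4is79qqqGRFZ3iHd3iHdSEkVlZnd4mZqrvO/rmZdUNGeZiHd3Z3ZCEkVWZ4mru8zd3d25iGUzRXmZh2ZlVnZCEkVWebzd3e7tzLqXdlM0VoiHZVVVVnZDIkVonO//7d3LqYdmZUM0ZndlREVVVmZTI0Vqzv/+27qZh2VVVDM1VmVENFVVVWVTIkVs7//bmYh3ZlREQyI1VVRERWZVRFVEMkVt7+yXd3dmZUQzIiNFVERFVWZUREREMkVbzKhmd3dlRDIhIjRFVEVVVmVUREVUM1ZpmHZniIdUMyESNEVVVVVVVVVVVVVVVWd3dmZ3iHZUMyIjRVVVVVZmZmVVZmZmZ3d2Znd3d2VEQyI1VVVVVmZmZmZmZ3d3d3dmZ3h2ZlREQyJFZmZmZmZmZmZmd4d3d2Znd4dlVVREQyJFZmZmZndndmZneIdmZmZXd3ZVVlRERDNVZmZmZ3dmZlVneHZlVmZnZlVVZlRFVEVWZmZmZ3ZVVVVnh3ZVVmZmVVVWZmVVVVVmZmZmd3ZVVWZ3d2VVVmZlVEVWZmVWZmZmZmZmd2VVZnd3dlVVZmZlVEVWZmZWZmZmZmZnh2VWd3d2ZVVWZmZlVUVWZmZmZmZmZmZndlVniHZmVWZmZmZmVUVWZmZmZmZmZmZ3dVZ4h3ZVVmZmZmZg=="/>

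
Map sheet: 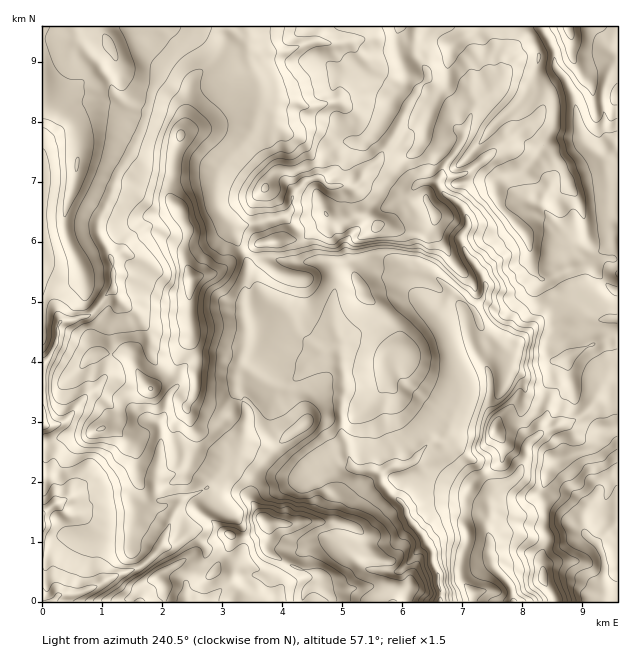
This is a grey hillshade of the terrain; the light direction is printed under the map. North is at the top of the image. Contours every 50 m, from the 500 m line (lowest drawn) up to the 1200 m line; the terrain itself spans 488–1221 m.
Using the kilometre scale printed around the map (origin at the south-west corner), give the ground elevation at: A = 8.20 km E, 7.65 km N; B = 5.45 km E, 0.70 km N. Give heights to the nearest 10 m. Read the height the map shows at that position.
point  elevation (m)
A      1120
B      830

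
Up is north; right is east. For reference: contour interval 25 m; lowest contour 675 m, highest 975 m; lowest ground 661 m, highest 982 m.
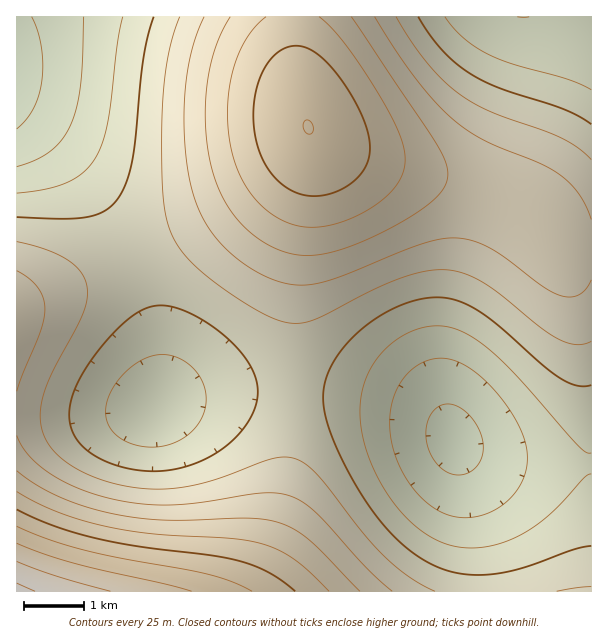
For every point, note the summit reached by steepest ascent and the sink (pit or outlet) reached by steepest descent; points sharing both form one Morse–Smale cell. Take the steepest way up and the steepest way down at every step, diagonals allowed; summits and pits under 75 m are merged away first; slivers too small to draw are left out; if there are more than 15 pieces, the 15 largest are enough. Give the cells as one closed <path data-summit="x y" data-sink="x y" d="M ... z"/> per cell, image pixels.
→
<path data-summit="17 591" data-sink="453 440" d="M131 258l-69 31-46 17 1 286 575-1-1-128-67 0-44-7-19-8-9-8-1-6-13-13-16-9-27-9-39-7-50-5-69 0-54 6-27 9 4-19 0-28-4-33-11-38z"/><path data-summit="308 126" data-sink="453 440" d="M309 130l-5 14-8 9-47 40-48 30-69 34 13 31 11 38 4 33 0 28-3 17 35-8 45-5 69 0 50 5 39 7 27 9 16 9 13 13 1 6 9 8 19 8 44 7 67 0 1-212-20-3-11-4-27-27-34-19-33-12-80-20-43-14-23-10z"/><path data-summit="308 126" data-sink="17 68" d="M293 16l-276 0-1 94 37 32 26 29 30 44 21 40 4 1 67-33 26-15 40-28 23-20 14-16 4-9 0-9-10-42z"/><path data-summit="308 126" data-sink="524 17" d="M543 16l-249 0 0 28 2 30 12 55 13 13 23 10 43 14 80 20 33 12 34 19 27 27 11 4 19 2 1-220-44-11z"/><path data-summit="17 591" data-sink="17 68" d="M17 110l-1 195 2 1 65-26 49-23-23-42-30-44-26-29z"/><path data-summit="17 591" data-sink="524 17" d="M591 16l-47 1 47 13z"/>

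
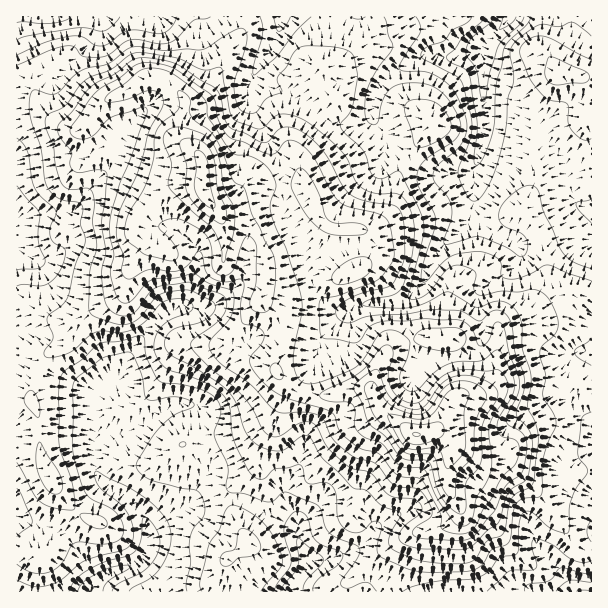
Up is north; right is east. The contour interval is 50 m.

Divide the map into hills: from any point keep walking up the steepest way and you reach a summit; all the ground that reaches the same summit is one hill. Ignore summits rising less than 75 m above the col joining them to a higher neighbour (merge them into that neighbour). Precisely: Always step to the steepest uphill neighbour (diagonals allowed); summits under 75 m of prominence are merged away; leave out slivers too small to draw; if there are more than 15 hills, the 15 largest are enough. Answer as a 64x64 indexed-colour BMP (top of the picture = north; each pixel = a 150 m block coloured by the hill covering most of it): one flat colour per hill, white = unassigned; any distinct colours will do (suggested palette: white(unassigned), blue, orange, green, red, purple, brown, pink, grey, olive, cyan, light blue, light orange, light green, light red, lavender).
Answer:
<image width="64" height="64" href="data:image/bmp;base64,Qk12CAAAAAAAAHYAAAAoAAAAQAAAAEAAAAABAAQAAAAAAAAIAAATCwAAEwsAABAAAAAAAAAA////ALR3HwAOf/8ALKAsACgn1gC9Z5QAS1aMAMJ34wB/f38AIr28AM++FwDox64AeLv/AIrfmACWmP8A1bDFABERERERERERERERERERERERERERERERERERERERERERERERERERERERERERERERERERERERERERERERERERERERERERERERERERERERERERERERERERERERERERERERERERERERERERERERERERERERERERERERERERERERERERERERERERERERERERERERERERERERERERERERERERERERERERERERERERERERERERERERERERERERERERERERERERERERERERERERERERERERERERERERERERERERERERERERERERERERERERERERIRERERERERERERERERERERERERERERERERERERERESIhERERERERERERERERERERERERERERERERERERERESIiERERERERERERERERERERERERERERERERERESIiIiIiERERERERERERERERERERERERERERERERERERIiIiIiIRERERERERERERERERERERERERERERERERERESIiIiIiERERERERERERERERERERERERERERERERERERIiIiIiIREREREREREREREREREREREREREREREREREREiIiIiIiERERERERERERERERERERERERERERERERERESIiIiIiIRERERERERERERERERERERERERERERERERERIiIiIiIhEREREREREREREREREREREREREREiEREREREiIiIiIiERERERERERERERERERERERERERESIiIRERESIiIiIiERERERERERERERERERERERERERERIiIiERESIiIiIiIREREREREREREREREREREREREREREiIiIiERIiIiIiIhERERERERERERERERERERERERERESIiIiIiIiIiIiIiERERERERERERERERERERERERERESIiIiIiIiIiIiIiIREREREREREREREREREREREREREiIiIiIiIiIiIiIiIiERERERERERERERERERERERERIiIiIiIiIiIiIiIiIiIhEREREREREREREREREREREiIiIiIiIiIiIiIiIiIiIiEREREREREREREREREREREiIiIiIiIiIiIiIiIiIiIiIhERERERERERERERERERESIiIiIiIiIiIiIiIiIiIiIiERERERERERERERERERERIiIiIiIiIiIiIiIiIiIiIiIREREREREREREREREREREiIiIiIiIiIiIiIiIiIiIiIiERERERERERERERERERESIiIiIiIiIiIiIiIiIiIiIiIhERERERERERERERERERIiIiIiIiIiIiIiIiIiIiIiIhEREREREREREREREREREiIiIiIiIiIiIiIiIiIiIiIhERERERERERERERERERESIiIiIiIiIiIiIiIiIiIiIhERERERERERERERERERERIiIiIiIiIiIiIiIiIiIiIiEREREREREREREREREREREiIiIiIiIiIiIiIiIiIiIiIRERERERERERERERERERESIiIiIiIiIiIiIiIiIiIiIRERERERERERERERERERERIiIiIiIiIiIiIiIiIiIiIhEREREREREREREREREREREiIiIiIiIiIiIiIiIiIiIiERERERERERERERERERERESIiIiIiIiIiIiIiIiIiIiERERERERERERERERERERERIiIiIiIiIiIiIiIiIiIiIRERERERERERERERERERERESIiIiIiIiIiIiIiIiIiIRERERERERERERERERERERERERESIiIiIiIiIiIiIiIhEREREREREREREREREREREREREREiIiIiIiIiIiIiIiERERERERERERERERERERETMRERERIiIiIiIiIiIiIiIRERERERERERERERERERERMxERERESIiIiIiIiIiIiIhEREREREREREREREREREREzEREREREiIiIiIiIiIiIiEREREREREREREREREREREzMRERERERIiIiIiIiIiIiERERERERERERERERERERETMyIhEREREiIiIiIiIiIiIRERERERERERERERERERERMzIiIiIiERIiIiIiIiIiIRERERERERERERERERERERMzMiIiIiIhEiIiIiIiIiIhERERERERERERERERERERMzMyIiIiIiIiIiIiIiIiIhERERERERERERERERERERMzMzIiIiIiIiIiIiIiIiIiERERERERERERERERERETMzMzMiIiIiIiIiIiIiIiIiERERERERERERERERETMzMzMzMyIiIiIiIiIiIiIiIiIRERERERERERERERERMzMzMzMzIiIiIiIiIiIiIiIiIhEREREREREREREREREzMzMzMzMiIiIiIiIiIiIiIiIiERERERERERERERERETMzMzMzMyIiIiIiIiIiIiIiIiIRERERERERERERERERMzMzMzMzIiIiIiIiIiIiIiIiIiEREREREREREREREREzMzMzMzMiIiIiIiIiIiIiIiIiIhERERERERERERERETMzMzMzMyIiIiIiIiIiIiIiIiIiERERERERERERERERMzMzMzMzIiIiIiIiIiIiIiIiIiIhERERERERERERERETMzMzMzMiIiIiIiIiIiIiIiIiIiEREREREREREREREREzMzMzMyIiIiIiIiIiIiIiIiIiIRERERERERERERERERMzMzMz"/>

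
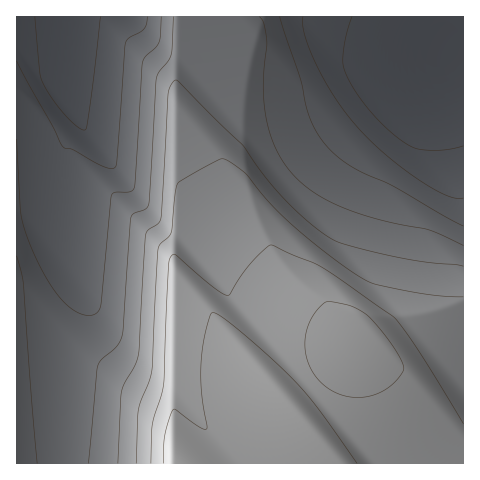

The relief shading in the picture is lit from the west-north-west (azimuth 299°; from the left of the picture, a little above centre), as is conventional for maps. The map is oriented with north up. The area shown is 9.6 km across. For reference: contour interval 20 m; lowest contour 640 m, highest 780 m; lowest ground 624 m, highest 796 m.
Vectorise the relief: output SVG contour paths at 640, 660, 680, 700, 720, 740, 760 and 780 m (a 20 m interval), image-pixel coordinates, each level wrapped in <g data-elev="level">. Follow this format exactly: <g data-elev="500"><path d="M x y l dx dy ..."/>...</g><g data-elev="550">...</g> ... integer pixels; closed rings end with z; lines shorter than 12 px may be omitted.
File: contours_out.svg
<g data-elev="640"><path d="M463 146l-24 4-14 0-11-2-19-13-24-23-18-25-10-21 1-23 8-26"/><path d="M101 17l-12 96-2 14-3 3-8-4-13-13-13-17-8-14-2-9-5-56"/></g><g data-elev="660"><path d="M463 198l-7 0-9-2-28-16-34-26-28-27-21-28-19-32-12-32-2-10 0-8"/><path d="M147 17l-1 8-2 4-15 9-4 5-8 118-1 5-3 2-10-2-30-17-10-2-46-86"/></g><g data-elev="680"><path d="M463 226l-71-40-38-18-15-10-12-12-10-14-8-15-9-39-20-61"/><path d="M161 17l-2 25-4 6-10 9-3 6-8 124-4 5-14 0-4 3-11 109-2 7-4 3-6 2-8-2-8-5-9-6-15-20-15-29-8-20-5-19-4-76"/></g><g data-elev="700"><path d="M37 463l-14-179-6-28"/><path d="M463 245l-35-15-47-10-39-13-28-14-21-19-16-23-10-29-4-35 4-47-3-16-5-7"/><path d="M173 17l-2 38-3 6-9 12-3 7-7 123-3 6-12 4-3 4-8 116-5 12-17 15-3 7-10 96"/></g><g data-elev="720"><path d="M463 266l-40-4-34-7-46-11-15-7-20-15-21-20-22-26-22-31-64-63-4-2-5 7-2 8-7 123-3 6-10 6-3 6-6 118-4 10-11 20-3 9-3 70"/></g><g data-elev="740"><path d="M463 297l-22-1-24-3-40-8-12-5-32-22-40-33-23-22-27-32-19-12-3 0-6 3-37 21-3 9-4 40-13 16-6 120-2 12-12 30-2 53"/></g><g data-elev="760"><path d="M463 424l-42-70-25-35-74-52-49-22-3 0-21 20-19 29-2 1-14-7-40-34-3 3-2 6-5 119-2 13-10 30-1 38"/></g><g data-elev="780"><path d="M357 463l-39-54-24-28-53-50-20-15-8-3-3 2-5 18-4 31 1 29 5 35-3 1-4-2-24-17-3 0-8 25-2 28"/><path d="M350 397l18 0 16-7 15-13 5-7-1-5-13-23-23-27-17-9-23-4-11 9-8 15-3 15 1 16 6 14 10 13 13 8z"/></g>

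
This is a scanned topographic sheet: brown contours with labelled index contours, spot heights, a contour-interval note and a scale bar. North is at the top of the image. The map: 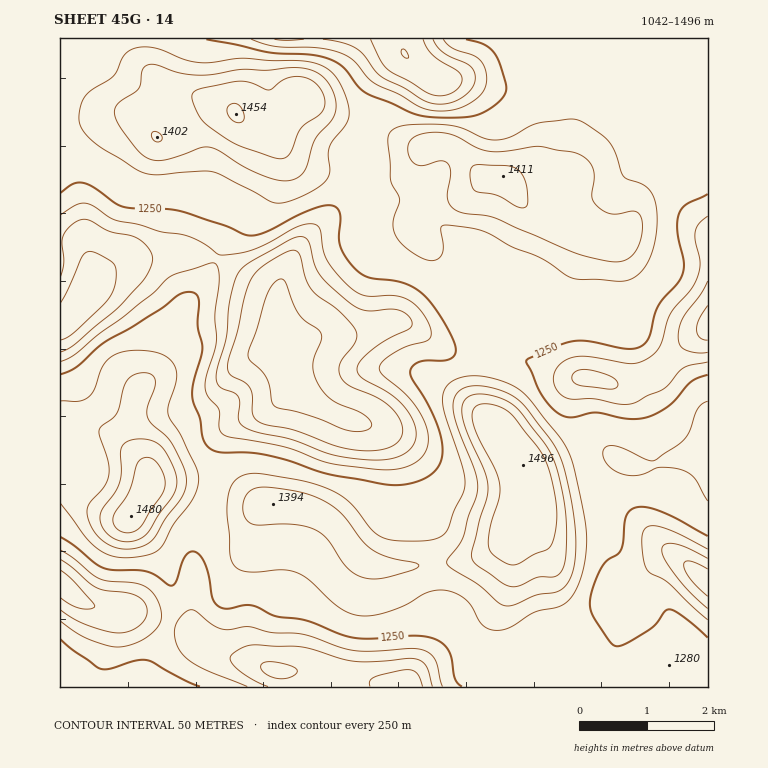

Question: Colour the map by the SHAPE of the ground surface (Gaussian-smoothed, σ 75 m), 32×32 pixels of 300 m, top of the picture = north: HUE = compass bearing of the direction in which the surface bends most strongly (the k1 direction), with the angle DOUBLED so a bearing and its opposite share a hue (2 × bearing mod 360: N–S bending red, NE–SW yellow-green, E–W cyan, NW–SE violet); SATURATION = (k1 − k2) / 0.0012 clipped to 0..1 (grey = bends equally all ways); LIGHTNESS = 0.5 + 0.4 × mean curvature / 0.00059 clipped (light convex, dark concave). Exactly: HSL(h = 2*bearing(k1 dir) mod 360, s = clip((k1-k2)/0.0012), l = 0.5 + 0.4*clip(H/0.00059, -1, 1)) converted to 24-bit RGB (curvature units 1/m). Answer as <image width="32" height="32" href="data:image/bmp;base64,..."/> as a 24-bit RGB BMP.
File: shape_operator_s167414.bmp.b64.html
<image width="32" height="32" href="data:image/bmp;base64,Qk02DAAAAAAAADYAAAAoAAAAIAAAACAAAAABABgAAAAAAAAMAAATCwAAEwsAAAAAAAAAAAAAfZGIW5ydYoqjp6V4jJVea6Bpa7esVrB9j7AmTUIIMB0DMzAAST8AOiMAVjAAdTQGTUEhDB8naL2R2uPRlqu+e56akoh8a31obn5XeYNSWXpWiG+AknuIm36GeIyAeIiBf8DEd6HNRn7OpHvIx4edgbtfZ2s+ZSYTjlAHSRcKV0IeXmwpXD4cgEsjrYpDoYpZlGBfGlpkCMZIjtFlmo9viohnfohwinePf3mRhZSVaJyTVIGVjIKYlImanoiafKCfcMrZWGutT0t9YEFx5VBd5JdIORcrjSohspROkEKWp3yKalyLVl6nkKrBprDElJfGiYbQZX/ZTdfOX6eEnVddrppNVJJDWXtfdIdtfZ2DfaulQ3KjgmyenHeEnqiIk9fAai+EWw4OQy8PIiARf0kW/7BcOhpouoyes5SSR06gnKHBfH/QbIDHiJKtm56nkJCieoqcbo+nd5ykU1R7j1t/y4N1trNMP1s2YZUwNrk2XZBfRElXUmNPqZ90n+auiOHDMwATXxUAemELIjkWJIcl2/CkGTKcsI26uYSbZXqicaGLdWuId2uLhZWUmYZ2motkkI5oboJWbmVLXEFKaF9PuIRXz6eAZlaEntNhHsBKQGRhZ05fPZN8ityan++mbCRGLQYSyq14wrqmTqmsKtuTmtyGIyNqkJRgt3dzjZiBc4WDaG9/b42SjmCCrnJojsLJf4HNkHzLalfDdkO7iWmYkKd8y8ykW1Go5O7TTsLGKTRzZJ2HOcyKV+pYlEUUMwARVLzEmsF04lYkn8ohAN4oQLJnMi93U3+UuYuSrKWQc36bbXqbcVuIkleTs+/Ng87rbmzYloPXf1njfTjz3I7ry6u+vbyhbG+r1PC+VGC0KR+Ef7R5Xbtjd1IdMwAOXhU4RWbOpjTT9Nfx7e3eceemF2RjN1yCRl+Iql1W0I5CcWw2ZF40Ym1BeuWdke2nPjtiXlA8cGxAWEFESjZZp2GQ4bmzvKGZo4qA0e+pO0eiOCKIsbmElzQ3PgYlhyizj9HkNlO8V6n32dzy+NPc8ZmgKWZcEWddLUV2ilG05rTKrJ3eja/ppeX6u/LmrVCUbS9ie2JefHxkTGBvNl2KXWig1q2WzpOJvLSN2fTAJiCGSCp8sWReoh97SUHFfL7WbX6tRse9LJyZfk1n8oR2+tHTx7vkBGq7FER6Nq3Gx+vlytfyqrbqlKDQs1+XtTOjdGTAeXXEknW4ZV+cM01kVDQ917M70bhvx92dze2wKwxgYCtuk0dMmmCWcqaoZX6Oa5ukdY5MJUM7Q0IwxNlt8vPY0srgNw7dGjSuPseuYMhLhJFIg5pPZqiSbWfJkZHliX/kkVXWwlDMwUucZSJnZCwys+FPpNR80PO7sNeIJwFHhSuIs4GShLDDdXera3WXbpJpqIeGMi9qN7S4ouu55e/VwYuGVip1L3utbaTFlLfLlazPmsDJZ52mRH5RbWA0YjMqbClCjSRGrCVBchNeu6hYqfCdl+Sl0/jVqDDJPgBjXmy+q9XTf2W0h3Csk3CynG+lqIuvWWPHTdS7fNJKst5EtitEl0VhLX01EYUXJqgyiHpKnGA0dDUfWTAYUj0aQDkbIxYQUyoahUI0gjiNyO3Cv/HDtvrGds2JbwZ3ZyalgbWoeJSjfGang26ZhViQpHSQgKq2hWaulFpvz7lKucIgYWMzd6prmXG/uchQGVITJy0TeVMie0Qyf0Q5ck42SiMgNh4fWoNBQbG7cLDj1Pfm1/Tuy+nRfi9vPCB1T1XJrsnWY2jMm0K0sWK1kVaolq+fjmByckZnmmdswqmW06SZZpmCV8Q1FoNj0JPaw1jbQTNzemVkhFBzpS5hoSo9eztiTJ+tcebBKu/ya//fwfbHzsBzzw4Njh8iK2U9H206iWkcLQ4HeZEkQHGEsG2kqbaYw1vmmFe8mq2woLy21bzLy4jO14B4H5UWCDAXlSlKikmJdm2DXEmWcFLVxLD1yMf7s8z1p9bhXMzGLKkkl54JeE8MiTYa11Egb0kaKCELLiMFW2cWZL4ABywSNcRwlq7RUCeQ3ZDYw6u1qZuBqn5ZtURY1IWK5a6rET5JLk5XfXF7cnl/UnmIQpiSSqd2cbyojZvAqJ3BpTJrmF0sn5o/iGpGgmNRtVxb1E+jcTm6aHWxiam6udCkEtGCAKpGFHBDBywdRJtHz4qZz2uMt11opmpht8Bz2ayPdze+HUl0aHOEgm99cWhZV1A8cIQjQ40PQm0aQRgLkSgOpMlyhpV+hn+Qg32Vin+YqHmyiGvCfYvEla7E0Mm7tb+JK282CygQBkIxDVUqXn04vmpoyoKtyoOk0rGTu65ojVx6LUR0TV97i019kD9NYzxEwaM3hqYlKi0UQTwedeJvfbyBeZKVhneUjHOAhW1vhWxreYh1eJCDi5J4taRz02tXhWRELWg4HHV6FkNALWMqT5Q6lnJYvZiS2rG93pSejWRyQVJjM01ibi+CvEt+lVqXvLyeu5SqREiyTdjScNN/bKBsZIV7fVdpkGpliXR9jYCKho17gYJnj4tbn6FovHWPzJiueK6jMzGqHyhaPppUPG5Ha4xAe7g8pnZI7VhV3h0zblcqEzcfEiJEvGaYmIyspcSwmZu9dG+/dJymh7NpXKJxbFBzelxiipNxgXtqhlxMj1s3gFo1nbQ2OLs1Yp2bx7GwvKvJdSmHVDJ6iopAOj8og5kndI4kaGYonWQq4zRb4nB+TI05ADMuQZyJuMCwmLuch3WWmF6RiKiIocqqY1ONakFohXhhjWpHb0EzjGlJdbKpkKzPytPgi8enOpuci76AqG9vSC4xTyVLslM2S3hGVLtJeoxicn1gapdvfJCo3KvU7azbGFSbAGFBY7pdr6iJc2KNf4CqoMizt0dodBYiYVo0cGJEmnJVc7zHls7kocvggsDdsJnX4rvDTXGboIdShDMnf0mTKSRvoLy+nbTLequ8cX+peJizgJeqdISUk2x+znyR0HzKK5ilGI9Sh6ZlaXt+dKJmnY9WnhSR3oC6iJbDXpnJnNvbfsrGWaSEbLNRS5VVTVN75a2gtEy1nTx9vFB8o1THNE3Fh7+wo4eZk3ZgY4haaYRhe3FmgU9QfFlFrI1JuLRzc5uzOLHCTZachnSWnG9ikX1GHU5xz6G+yp/DepSwgrSVdpKhiW2it6R0UY9HM2RWwLpdtT+LnFGqtYi4mVylaGycjohwkTdPxHMuYpA9S4VHX0tnhEtXlZx3mLWhqNOqWsDDUXGyS2CNXVp+rEWJ2H1mHmFJLKlEsePZoavpsaXWfmWja2eKtqKZtIazSmOIdYphjFh0im6Jk3eHh2WCiW+EileAkkal5d7XqLbcXVe8XjV0iZ9qcrqOirqYvsqXeopSNVFGUVFmUVZxRVu25Nnyy8T5oP/9XubTTUORyk2Tw2+kfnaenKiMpm6PhWWSeWN8gWJwg3FtgW9zbmqbh2mfgVqofL/KueTKmmXG0RvLkEi+stbIhdHXh5jCxmVtwFRBNpd0K3WXWKW7Oe3dfvroztf14ZXrmB1ZVT0sV3E6rqFsm3KJppF9kFx6lWJ4g1yCimuFjn+FcnKOYWCbbGewg5vHmcfFtpFbXyVFf0ypnL3XxdzXeqm0cD2R0GOV5t3UktDmC1zKcrzRheTIIOuLLVVeqhZs9S2av2B+cIdgfo1MhYJPooZUf1pci2dod2uFd3+TiI6cdXmdY4WOXKOeaYmRnktPulNUaavdidj4krDmy7nbvYPXTyPk0Nrs3e7qpX/SLGy4QuTEe8KlfCktJhINKCMLfTkN7IUxk6NZgoJri4psjYVpf3JxhHx5d4F/cIh6fIZ0c398Z4FvXndjU1NscZWvweTXb8rERohuRG9DjKZlgIDBYp/vyNrp4rbQ4WPQsIS7T4I5KRcPNAAJMwAELjAGF08IruhTkLJzZHuAjouAiH+Fgn2GhH2DhX57dIF0e4F1doNyboV2ZXyEWpKXT8VnorxShlxHcHNPS59uUdB2VNGHOpGEgWQ+vFwsxDcw2SohkxYdLxcjTwtY5kzKyszhS+nfYtmFjKJ7W4GEfJGEfYOPhHeUlHiTjXuDiYN3c4F1gIZ5"/>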